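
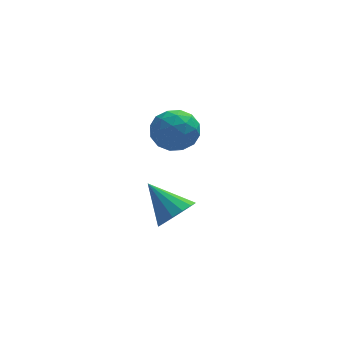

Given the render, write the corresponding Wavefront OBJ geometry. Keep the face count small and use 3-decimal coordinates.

v 0.027 -1.804 2.203
v 0.44 -2.072 2.808
v -0.767 -0.876 3.157
v 0.648 -1.754 2.672
v 0.69 -1.45 2.411
v 0.555 -1.24 2.094
v 0.278 -1.182 1.806
v -0.066 -1.29 1.624
v -0.385 -1.536 1.598
v -0.594 -1.854 1.734
v -0.636 -2.159 1.996
v -0.5 -2.368 2.313
v -0.223 -2.427 2.601
v 0.121 -2.318 2.782
v 0.652 3.138 3.539
v 1.282 2.755 2.981
v 0.078 1.785 3.819
v 0.708 1.402 3.261
v 0.969 1.774 4.067
v 1.324 2.611 3.894
v 0.036 1.929 2.906
v 0.391 2.766 2.733
v 0.902 2.008 2.59
v 1.478 1.912 3.307
v -0.118 2.628 3.493
v 0.458 2.532 4.21
v 1.018 3.066 3.235
v 0.342 1.474 3.565
v 0.496 1.693 4.038
v 0.866 1.468 3.71
v 1.042 2.981 3.772
v 1.413 2.755 3.444
v 1.229 2.178 4.082
v -0.053 1.785 3.356
v 0.318 1.559 3.028
v 0.494 3.072 3.09
v 0.864 2.847 2.762
v 0.131 2.362 2.718
v 1.164 2.401 2.677
v 0.827 1.606 2.842
v 0.432 1.916 2.634
v 0.64 2.408 2.532
v 1.503 2.345 3.099
v 1.166 1.549 3.263
v 1.319 1.768 3.737
v 1.528 2.26 3.635
v 1.28 1.906 2.869
v 0.194 2.991 3.537
v -0.143 2.195 3.701
v -0.168 2.28 3.165
v 0.041 2.772 3.063
v 0.533 2.934 3.958
v 0.196 2.139 4.123
v 0.72 2.132 4.268
v 0.928 2.624 4.166
v 0.08 2.634 3.931
f 2 1 4
f 2 4 3
f 4 1 5
f 4 5 3
f 5 1 6
f 5 6 3
f 6 1 7
f 6 7 3
f 7 1 8
f 7 8 3
f 8 1 9
f 8 9 3
f 9 1 10
f 9 10 3
f 10 1 11
f 10 11 3
f 11 1 12
f 11 12 3
f 12 1 13
f 12 13 3
f 13 1 14
f 13 14 3
f 14 1 2
f 14 2 3
f 15 52 31
f 52 26 55
f 31 55 20
f 52 55 31
f 15 31 27
f 31 20 32
f 27 32 16
f 31 32 27
f 15 27 36
f 27 16 37
f 36 37 22
f 27 37 36
f 15 36 48
f 36 22 51
f 48 51 25
f 36 51 48
f 15 48 52
f 48 25 56
f 52 56 26
f 48 56 52
f 16 32 43
f 32 20 46
f 43 46 24
f 32 46 43
f 20 55 33
f 55 26 54
f 33 54 19
f 55 54 33
f 26 56 53
f 56 25 49
f 53 49 17
f 56 49 53
f 25 51 50
f 51 22 38
f 50 38 21
f 51 38 50
f 22 37 42
f 37 16 39
f 42 39 23
f 37 39 42
f 18 44 30
f 44 24 45
f 30 45 19
f 44 45 30
f 18 30 28
f 30 19 29
f 28 29 17
f 30 29 28
f 18 28 35
f 28 17 34
f 35 34 21
f 28 34 35
f 18 35 40
f 35 21 41
f 40 41 23
f 35 41 40
f 18 40 44
f 40 23 47
f 44 47 24
f 40 47 44
f 19 45 33
f 45 24 46
f 33 46 20
f 45 46 33
f 17 29 53
f 29 19 54
f 53 54 26
f 29 54 53
f 21 34 50
f 34 17 49
f 50 49 25
f 34 49 50
f 23 41 42
f 41 21 38
f 42 38 22
f 41 38 42
f 24 47 43
f 47 23 39
f 43 39 16
f 47 39 43



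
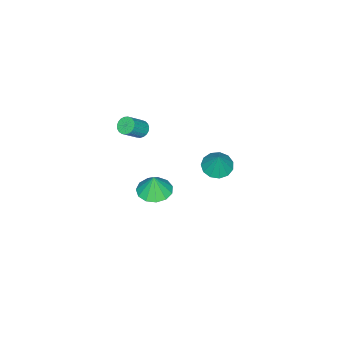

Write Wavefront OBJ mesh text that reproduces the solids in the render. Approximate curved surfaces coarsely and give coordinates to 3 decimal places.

v -2.127 2.265 1.154
v -1.683 1.564 1.187
v -1.673 2.615 2.486
v -1.401 1.89 1.006
v -1.349 2.335 0.871
v -1.544 2.758 0.826
v -1.924 3.024 0.886
v -2.368 3.05 1.03
v -2.736 2.826 1.214
v -2.91 2.424 1.379
v -2.835 1.972 1.472
v -2.536 1.613 1.464
v -2.106 1.461 1.358
v -2.933 -2.094 -4.212
v -2.165 -1.476 -4.302
v -2.807 -2.066 -2.948
v -2.621 -1.156 -4.263
v -3.175 -1.134 -4.209
v -3.653 -1.417 -4.155
v -3.902 -1.915 -4.119
v -3.843 -2.47 -4.113
v -3.496 -2.905 -4.138
v -2.969 -3.083 -4.186
v -2.431 -2.947 -4.243
v -2.052 -2.54 -4.289
v -1.953 -1.991 -4.311
v -1.041 -1.653 2.963
v -0.672 -1.422 2.662
v 0.231 -1.675 3.576
v -0.139 -1.907 3.877
v -0.746 -1.253 2.782
v 0.157 -1.506 3.696
v -0.871 -1.152 2.933
v 0.032 -1.406 3.848
v -1.025 -1.139 3.089
v -0.123 -1.392 4.004
v -1.183 -1.214 3.224
v -0.28 -1.468 4.139
v -1.316 -1.366 3.313
v -0.413 -1.619 4.228
v -1.401 -1.567 3.342
v -0.498 -1.82 4.257
v -1.425 -1.783 3.305
v -0.522 -2.036 4.22
v -1.382 -1.976 3.209
v -0.479 -2.23 4.124
v -1.28 -2.114 3.07
v -0.377 -2.368 3.985
v -1.137 -2.172 2.913
v -0.234 -2.426 3.828
v -0.977 -2.141 2.764
v -0.074 -2.394 3.679
v -0.829 -2.025 2.65
v 0.074 -2.278 3.565
v -0.717 -1.845 2.59
v 0.186 -2.098 3.504
v -0.662 -1.631 2.594
v 0.241 -1.885 3.508
f 2 1 4
f 2 4 3
f 4 1 5
f 4 5 3
f 5 1 6
f 5 6 3
f 6 1 7
f 6 7 3
f 7 1 8
f 7 8 3
f 8 1 9
f 8 9 3
f 9 1 10
f 9 10 3
f 10 1 11
f 10 11 3
f 11 1 12
f 11 12 3
f 12 1 13
f 12 13 3
f 13 1 2
f 13 2 3
f 15 14 17
f 15 17 16
f 17 14 18
f 17 18 16
f 18 14 19
f 18 19 16
f 19 14 20
f 19 20 16
f 20 14 21
f 20 21 16
f 21 14 22
f 21 22 16
f 22 14 23
f 22 23 16
f 23 14 24
f 23 24 16
f 24 14 25
f 24 25 16
f 25 14 26
f 25 26 16
f 26 14 15
f 26 15 16
f 28 27 31
f 28 31 29
f 29 31 32
f 29 32 30
f 31 27 33
f 31 33 32
f 32 33 34
f 32 34 30
f 33 27 35
f 33 35 34
f 34 35 36
f 34 36 30
f 35 27 37
f 35 37 36
f 36 37 38
f 36 38 30
f 37 27 39
f 37 39 38
f 38 39 40
f 38 40 30
f 39 27 41
f 39 41 40
f 40 41 42
f 40 42 30
f 41 27 43
f 41 43 42
f 42 43 44
f 42 44 30
f 43 27 45
f 43 45 44
f 44 45 46
f 44 46 30
f 45 27 47
f 45 47 46
f 46 47 48
f 46 48 30
f 47 27 49
f 47 49 48
f 48 49 50
f 48 50 30
f 49 27 51
f 49 51 50
f 50 51 52
f 50 52 30
f 51 27 53
f 51 53 52
f 52 53 54
f 52 54 30
f 53 27 55
f 53 55 54
f 54 55 56
f 54 56 30
f 55 27 57
f 55 57 56
f 56 57 58
f 56 58 30
f 57 27 28
f 57 28 58
f 58 28 29
f 58 29 30



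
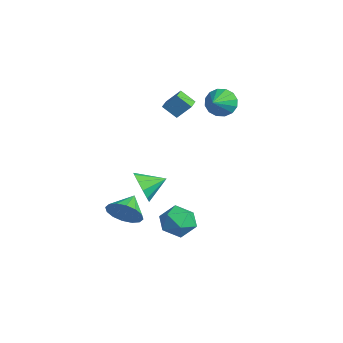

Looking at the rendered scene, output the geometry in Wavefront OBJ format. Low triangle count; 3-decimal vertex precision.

v -1.516 1.753 2.578
v -2.024 1.091 3.326
v -2.281 2.297 2.539
v -2.789 1.635 3.287
v -1.071 2.445 3.493
v -1.579 1.783 4.241
v -1.836 2.989 3.454
v -2.344 2.327 4.202
v -0.857 4.105 3.624
v -0.339 4.114 2.793
v -0.023 3.235 4.136
v -0.134 4.479 3.079
v -0.123 4.744 3.512
v -0.309 4.838 3.974
v -0.641 4.735 4.343
v -1.032 4.464 4.519
v -1.376 4.096 4.456
v -1.581 3.731 4.169
v -1.592 3.466 3.737
v -1.406 3.373 3.274
v -1.073 3.475 2.905
v -0.683 3.747 2.729
v 1.147 -2.349 -2.701
v 1.737 -2.434 -1.777
v 0.213 -1.411 -2.019
v 1.969 -1.997 -2.06
v 1.98 -1.655 -2.515
v 1.768 -1.499 -3.02
v 1.39 -1.57 -3.439
v 0.947 -1.85 -3.661
v 0.557 -2.264 -3.626
v 0.326 -2.701 -3.343
v 0.315 -3.043 -2.888
v 0.526 -3.199 -2.383
v 0.905 -3.128 -1.964
v 1.348 -2.848 -1.742
v 1.48 1.518 -3.319
v 2.513 1.293 -3.789
v 1.027 -0.293 -3.451
v 2.06 -0.518 -3.921
v 1.985 -0.21 -2.808
v 2.265 0.909 -2.727
v 1.275 0.091 -4.513
v 1.555 1.21 -4.432
v 2.386 0.412 -4.527
v 2.825 0.225 -3.473
v 0.715 0.775 -3.767
v 1.154 0.588 -2.713
v 3.186 -2.141 0.312
v 3.733 -2.533 1.105
v 3.414 -0.819 0.808
v 4.139 -2.421 0.619
v 4.181 -2.202 0.017
v 3.843 -1.96 -0.473
v 3.254 -1.786 -0.663
v 2.639 -1.749 -0.481
v 2.233 -1.861 0.004
v 2.19 -2.08 0.607
v 2.529 -2.322 1.097
v 3.118 -2.495 1.287
f 2 4 1
f 5 2 1
f 1 4 3
f 3 5 1
f 2 8 4
f 6 2 5
f 6 8 2
f 4 8 3
f 7 5 3
f 3 8 7
f 7 6 5
f 8 6 7
f 10 9 12
f 10 12 11
f 12 9 13
f 12 13 11
f 13 9 14
f 13 14 11
f 14 9 15
f 14 15 11
f 15 9 16
f 15 16 11
f 16 9 17
f 16 17 11
f 17 9 18
f 17 18 11
f 18 9 19
f 18 19 11
f 19 9 20
f 19 20 11
f 20 9 21
f 20 21 11
f 21 9 22
f 21 22 11
f 22 9 10
f 22 10 11
f 24 23 26
f 24 26 25
f 26 23 27
f 26 27 25
f 27 23 28
f 27 28 25
f 28 23 29
f 28 29 25
f 29 23 30
f 29 30 25
f 30 23 31
f 30 31 25
f 31 23 32
f 31 32 25
f 32 23 33
f 32 33 25
f 33 23 34
f 33 34 25
f 34 23 35
f 34 35 25
f 35 23 36
f 35 36 25
f 36 23 24
f 36 24 25
f 37 48 42
f 37 42 38
f 37 38 44
f 37 44 47
f 37 47 48
f 38 42 46
f 42 48 41
f 48 47 39
f 47 44 43
f 44 38 45
f 40 46 41
f 40 41 39
f 40 39 43
f 40 43 45
f 40 45 46
f 41 46 42
f 39 41 48
f 43 39 47
f 45 43 44
f 46 45 38
f 50 49 52
f 50 52 51
f 52 49 53
f 52 53 51
f 53 49 54
f 53 54 51
f 54 49 55
f 54 55 51
f 55 49 56
f 55 56 51
f 56 49 57
f 56 57 51
f 57 49 58
f 57 58 51
f 58 49 59
f 58 59 51
f 59 49 60
f 59 60 51
f 60 49 50
f 60 50 51



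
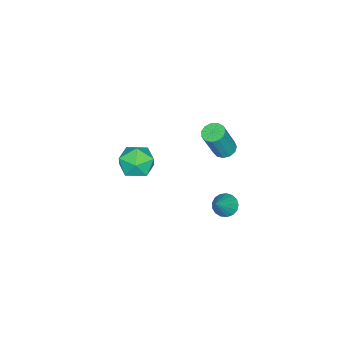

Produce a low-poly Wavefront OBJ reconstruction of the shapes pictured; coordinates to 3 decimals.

v 2.373 3.473 -0.782
v 2.783 3.779 -1.183
v 3.507 3.507 0.402
v 2.629 4.011 -1.043
v 2.417 4.119 -0.842
v 2.195 4.079 -0.628
v 2.013 3.9 -0.45
v 1.914 3.624 -0.347
v 1.92 3.313 -0.344
v 2.03 3.039 -0.441
v 2.218 2.864 -0.617
v 2.442 2.829 -0.83
v 2.65 2.941 -1.032
v 2.794 3.175 -1.177
v 2.842 3.478 -1.232
v -0.09 2.236 0.878
v 0.271 1.807 0.664
v 0.971 1.515 2.428
v 0.61 1.944 2.642
v 0.444 2.097 0.643
v 1.144 1.805 2.407
v 0.448 2.43 0.697
v 1.148 2.139 2.461
v 0.281 2.702 0.808
v 0.981 2.411 2.572
v -0.004 2.826 0.942
v 0.696 2.535 2.706
v -0.316 2.763 1.055
v 0.384 2.471 2.819
v -0.556 2.532 1.112
v 0.143 2.24 2.876
v -0.649 2.207 1.095
v 0.051 1.915 2.859
v -0.563 1.891 1.009
v 0.137 1.6 2.773
v -0.328 1.685 0.881
v 0.372 1.393 2.645
v -0.017 1.654 0.753
v 0.683 1.362 2.517
v -0.559 -2.254 -3.946
v -0.244 -2.695 -3.008
v -1.816 -3.465 -4.092
v -1.501 -3.906 -3.154
v -1.973 -2.931 -3.163
v -1.196 -2.182 -3.073
v -0.864 -3.978 -4.027
v -0.087 -3.229 -3.937
v -0.433 -3.76 -3.058
v -1.118 -3.113 -2.524
v -0.942 -3.047 -4.576
v -1.627 -2.4 -4.042
f 2 1 4
f 2 4 3
f 4 1 5
f 4 5 3
f 5 1 6
f 5 6 3
f 6 1 7
f 6 7 3
f 7 1 8
f 7 8 3
f 8 1 9
f 8 9 3
f 9 1 10
f 9 10 3
f 10 1 11
f 10 11 3
f 11 1 12
f 11 12 3
f 12 1 13
f 12 13 3
f 13 1 14
f 13 14 3
f 14 1 15
f 14 15 3
f 15 1 2
f 15 2 3
f 17 16 20
f 17 20 18
f 18 20 21
f 18 21 19
f 20 16 22
f 20 22 21
f 21 22 23
f 21 23 19
f 22 16 24
f 22 24 23
f 23 24 25
f 23 25 19
f 24 16 26
f 24 26 25
f 25 26 27
f 25 27 19
f 26 16 28
f 26 28 27
f 27 28 29
f 27 29 19
f 28 16 30
f 28 30 29
f 29 30 31
f 29 31 19
f 30 16 32
f 30 32 31
f 31 32 33
f 31 33 19
f 32 16 34
f 32 34 33
f 33 34 35
f 33 35 19
f 34 16 36
f 34 36 35
f 35 36 37
f 35 37 19
f 36 16 38
f 36 38 37
f 37 38 39
f 37 39 19
f 38 16 17
f 38 17 39
f 39 17 18
f 39 18 19
f 40 51 45
f 40 45 41
f 40 41 47
f 40 47 50
f 40 50 51
f 41 45 49
f 45 51 44
f 51 50 42
f 50 47 46
f 47 41 48
f 43 49 44
f 43 44 42
f 43 42 46
f 43 46 48
f 43 48 49
f 44 49 45
f 42 44 51
f 46 42 50
f 48 46 47
f 49 48 41



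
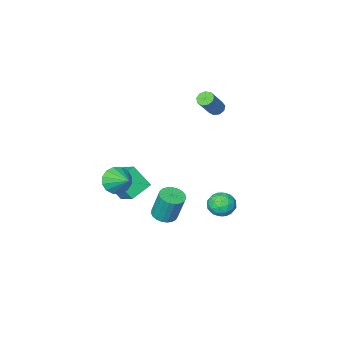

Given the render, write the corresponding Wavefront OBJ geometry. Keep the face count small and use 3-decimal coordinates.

v -0.294 -4.255 -3.652
v 0.379 -5.135 -2.272
v -0.259 -2.822 -2.756
v 0.414 -3.702 -1.376
v 1.186 -3.958 -4.184
v 1.859 -4.838 -2.804
v 1.221 -2.525 -3.288
v 1.894 -3.405 -1.908
v -4.494 -2.149 3.029
v -4.036 -2.293 2.721
v -2.929 -1.856 4.163
v -3.386 -1.711 4.471
v -4.118 -1.915 2.67
v -3.01 -1.478 4.112
v -4.375 -1.647 2.786
v -3.268 -1.21 4.228
v -4.688 -1.613 3.016
v -3.581 -1.176 4.458
v -4.91 -1.83 3.252
v -3.803 -1.393 4.694
v -4.937 -2.196 3.384
v -3.83 -1.759 4.826
v -4.757 -2.54 3.35
v -3.649 -2.102 4.792
v -4.453 -2.701 3.165
v -3.346 -2.263 4.607
v -4.169 -2.603 2.917
v -3.061 -2.166 4.359
v -1.734 4.093 -1.014
v -0.981 4.307 -1.487
v -0.899 3.453 0.027
v -0.146 3.667 -0.446
v -0.638 4.327 -0.047
v -1.155 4.722 -0.69
v -0.725 3.038 -0.77
v -1.242 3.433 -1.413
v -0.357 3.655 -1.336
v -0.304 4.452 -0.889
v -1.576 3.308 -0.571
v -1.523 4.105 -0.124
v -1.431 4.256 -1.342
v -0.449 3.504 -0.118
v -0.739 3.891 0.116
v -0.296 4.017 -0.162
v -1.533 4.5 -0.874
v -1.09 4.626 -1.152
v -0.889 4.638 -0.305
v -0.79 3.134 -0.308
v -0.347 3.26 -0.586
v -1.584 3.743 -1.298
v -1.141 3.869 -1.576
v -0.991 3.122 -1.155
v -0.622 3.999 -1.531
v -0.131 3.623 -0.919
v -0.471 3.253 -1.109
v -0.775 3.485 -1.487
v -0.59 4.467 -1.268
v -0.099 4.091 -0.656
v -0.389 4.478 -0.422
v -0.692 4.711 -0.8
v -0.224 4.084 -1.18
v -1.781 3.669 -0.804
v -1.29 3.293 -0.192
v -1.188 3.049 -0.66
v -1.491 3.282 -1.038
v -1.749 4.137 -0.541
v -1.258 3.761 0.071
v -1.105 4.275 0.027
v -1.409 4.507 -0.351
v -1.656 3.676 -0.28
v 3.134 -1.024 -0.052
v 3.66 -0.622 -0.775
v 3.146 0.404 0.752
v 3.176 -0.544 -0.906
v 2.681 -0.595 -0.808
v 2.307 -0.761 -0.507
v 2.155 -0.997 -0.085
v 2.265 -1.241 0.346
v 2.608 -1.427 0.67
v 3.092 -1.505 0.801
v 3.587 -1.454 0.703
v 3.961 -1.288 0.403
v 4.113 -1.052 -0.019
v 4.003 -0.808 -0.45
v 2.618 3.399 -0.488
v 3.158 3.95 -0.599
v 2.963 4.512 1.237
v 2.422 3.961 1.348
v 2.885 4.107 -0.676
v 2.69 4.669 1.16
v 2.566 4.141 -0.721
v 2.37 4.704 1.115
v 2.255 4.048 -0.725
v 2.06 4.61 1.111
v 2.008 3.842 -0.689
v 1.812 4.404 1.147
v 1.865 3.559 -0.617
v 1.67 4.121 1.219
v 1.853 3.249 -0.523
v 1.658 3.811 1.312
v 1.973 2.964 -0.424
v 1.778 3.527 1.412
v 2.205 2.755 -0.335
v 2.009 3.317 1.501
v 2.508 2.657 -0.273
v 2.312 3.22 1.563
v 2.83 2.688 -0.248
v 2.634 3.25 1.588
v 3.115 2.841 -0.264
v 2.919 3.403 1.572
v 3.314 3.091 -0.319
v 3.119 3.653 1.517
v 3.393 3.394 -0.404
v 3.198 3.956 1.432
v 3.338 3.698 -0.503
v 3.142 4.26 1.333
f 2 4 1
f 5 2 1
f 1 4 3
f 3 5 1
f 2 8 4
f 6 2 5
f 6 8 2
f 4 8 3
f 7 5 3
f 3 8 7
f 7 6 5
f 8 6 7
f 10 9 13
f 10 13 11
f 11 13 14
f 11 14 12
f 13 9 15
f 13 15 14
f 14 15 16
f 14 16 12
f 15 9 17
f 15 17 16
f 16 17 18
f 16 18 12
f 17 9 19
f 17 19 18
f 18 19 20
f 18 20 12
f 19 9 21
f 19 21 20
f 20 21 22
f 20 22 12
f 21 9 23
f 21 23 22
f 22 23 24
f 22 24 12
f 23 9 25
f 23 25 24
f 24 25 26
f 24 26 12
f 25 9 27
f 25 27 26
f 26 27 28
f 26 28 12
f 27 9 10
f 27 10 28
f 28 10 11
f 28 11 12
f 29 66 45
f 66 40 69
f 45 69 34
f 66 69 45
f 29 45 41
f 45 34 46
f 41 46 30
f 45 46 41
f 29 41 50
f 41 30 51
f 50 51 36
f 41 51 50
f 29 50 62
f 50 36 65
f 62 65 39
f 50 65 62
f 29 62 66
f 62 39 70
f 66 70 40
f 62 70 66
f 30 46 57
f 46 34 60
f 57 60 38
f 46 60 57
f 34 69 47
f 69 40 68
f 47 68 33
f 69 68 47
f 40 70 67
f 70 39 63
f 67 63 31
f 70 63 67
f 39 65 64
f 65 36 52
f 64 52 35
f 65 52 64
f 36 51 56
f 51 30 53
f 56 53 37
f 51 53 56
f 32 58 44
f 58 38 59
f 44 59 33
f 58 59 44
f 32 44 42
f 44 33 43
f 42 43 31
f 44 43 42
f 32 42 49
f 42 31 48
f 49 48 35
f 42 48 49
f 32 49 54
f 49 35 55
f 54 55 37
f 49 55 54
f 32 54 58
f 54 37 61
f 58 61 38
f 54 61 58
f 33 59 47
f 59 38 60
f 47 60 34
f 59 60 47
f 31 43 67
f 43 33 68
f 67 68 40
f 43 68 67
f 35 48 64
f 48 31 63
f 64 63 39
f 48 63 64
f 37 55 56
f 55 35 52
f 56 52 36
f 55 52 56
f 38 61 57
f 61 37 53
f 57 53 30
f 61 53 57
f 72 71 74
f 72 74 73
f 74 71 75
f 74 75 73
f 75 71 76
f 75 76 73
f 76 71 77
f 76 77 73
f 77 71 78
f 77 78 73
f 78 71 79
f 78 79 73
f 79 71 80
f 79 80 73
f 80 71 81
f 80 81 73
f 81 71 82
f 81 82 73
f 82 71 83
f 82 83 73
f 83 71 84
f 83 84 73
f 84 71 72
f 84 72 73
f 86 85 89
f 86 89 87
f 87 89 90
f 87 90 88
f 89 85 91
f 89 91 90
f 90 91 92
f 90 92 88
f 91 85 93
f 91 93 92
f 92 93 94
f 92 94 88
f 93 85 95
f 93 95 94
f 94 95 96
f 94 96 88
f 95 85 97
f 95 97 96
f 96 97 98
f 96 98 88
f 97 85 99
f 97 99 98
f 98 99 100
f 98 100 88
f 99 85 101
f 99 101 100
f 100 101 102
f 100 102 88
f 101 85 103
f 101 103 102
f 102 103 104
f 102 104 88
f 103 85 105
f 103 105 104
f 104 105 106
f 104 106 88
f 105 85 107
f 105 107 106
f 106 107 108
f 106 108 88
f 107 85 109
f 107 109 108
f 108 109 110
f 108 110 88
f 109 85 111
f 109 111 110
f 110 111 112
f 110 112 88
f 111 85 113
f 111 113 112
f 112 113 114
f 112 114 88
f 113 85 115
f 113 115 114
f 114 115 116
f 114 116 88
f 115 85 86
f 115 86 116
f 116 86 87
f 116 87 88



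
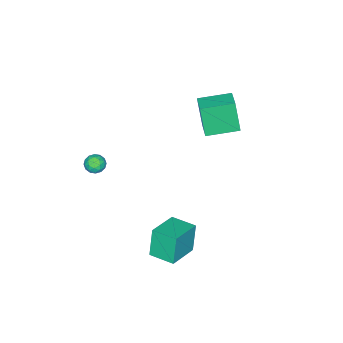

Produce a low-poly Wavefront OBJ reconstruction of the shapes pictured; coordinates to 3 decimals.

v 2.175 -0.095 -4.458
v 1.711 -0.236 -2.704
v 2.086 1.419 -4.36
v 1.623 1.278 -2.605
v 4.057 -0.018 -3.955
v 3.594 -0.159 -2.2
v 3.969 1.496 -3.856
v 3.505 1.355 -2.102
v 3.147 -3.504 1.39
v 3.459 -3.653 0.85
v 3.541 -4.347 1.85
v 3.853 -4.496 1.31
v 4.03 -3.982 1.651
v 3.787 -3.462 1.366
v 3.213 -4.538 1.334
v 2.97 -4.018 1.049
v 3.5 -4.293 0.815
v 4.004 -3.949 1.011
v 2.996 -4.051 1.689
v 3.5 -3.707 1.885
v 3.268 -3.505 1.08
v 3.732 -4.495 1.62
v 3.836 -4.193 1.821
v 4.019 -4.281 1.503
v 3.461 -3.392 1.383
v 3.644 -3.48 1.066
v 3.98 -3.673 1.537
v 3.356 -4.52 1.634
v 3.539 -4.608 1.317
v 2.981 -3.719 1.197
v 3.164 -3.807 0.879
v 3.02 -4.327 1.163
v 3.475 -3.968 0.741
v 3.707 -4.463 1.012
v 3.331 -4.488 1.026
v 3.188 -4.182 0.859
v 3.772 -3.766 0.857
v 4.004 -4.262 1.127
v 4.108 -3.96 1.328
v 3.965 -3.654 1.16
v 3.796 -4.142 0.836
v 2.996 -3.738 1.573
v 3.228 -4.234 1.843
v 3.035 -4.346 1.54
v 2.892 -4.04 1.372
v 3.293 -3.537 1.688
v 3.525 -4.032 1.959
v 3.812 -3.818 1.841
v 3.669 -3.512 1.674
v 3.204 -3.858 1.864
v -3.51 -1.95 0.315
v -3.706 -2.473 2.329
v -4.863 -0.55 0.547
v -5.059 -1.073 2.561
v -2.541 -1.067 0.639
v -2.737 -1.59 2.653
v -3.894 0.333 0.871
v -4.09 -0.19 2.885
f 2 4 1
f 5 2 1
f 1 4 3
f 3 5 1
f 2 8 4
f 6 2 5
f 6 8 2
f 4 8 3
f 7 5 3
f 3 8 7
f 7 6 5
f 8 6 7
f 9 46 25
f 46 20 49
f 25 49 14
f 46 49 25
f 9 25 21
f 25 14 26
f 21 26 10
f 25 26 21
f 9 21 30
f 21 10 31
f 30 31 16
f 21 31 30
f 9 30 42
f 30 16 45
f 42 45 19
f 30 45 42
f 9 42 46
f 42 19 50
f 46 50 20
f 42 50 46
f 10 26 37
f 26 14 40
f 37 40 18
f 26 40 37
f 14 49 27
f 49 20 48
f 27 48 13
f 49 48 27
f 20 50 47
f 50 19 43
f 47 43 11
f 50 43 47
f 19 45 44
f 45 16 32
f 44 32 15
f 45 32 44
f 16 31 36
f 31 10 33
f 36 33 17
f 31 33 36
f 12 38 24
f 38 18 39
f 24 39 13
f 38 39 24
f 12 24 22
f 24 13 23
f 22 23 11
f 24 23 22
f 12 22 29
f 22 11 28
f 29 28 15
f 22 28 29
f 12 29 34
f 29 15 35
f 34 35 17
f 29 35 34
f 12 34 38
f 34 17 41
f 38 41 18
f 34 41 38
f 13 39 27
f 39 18 40
f 27 40 14
f 39 40 27
f 11 23 47
f 23 13 48
f 47 48 20
f 23 48 47
f 15 28 44
f 28 11 43
f 44 43 19
f 28 43 44
f 17 35 36
f 35 15 32
f 36 32 16
f 35 32 36
f 18 41 37
f 41 17 33
f 37 33 10
f 41 33 37
f 52 54 51
f 55 52 51
f 51 54 53
f 53 55 51
f 52 58 54
f 56 52 55
f 56 58 52
f 54 58 53
f 57 55 53
f 53 58 57
f 57 56 55
f 58 56 57



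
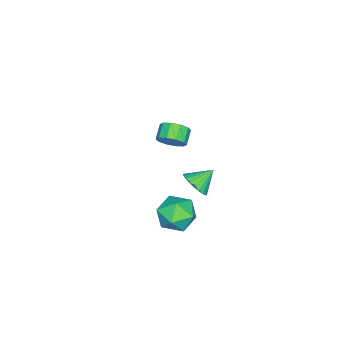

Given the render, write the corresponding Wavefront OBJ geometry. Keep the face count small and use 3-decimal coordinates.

v 3.512 3.824 0.216
v 4.385 3.025 0.117
v 2.255 2.535 -0.457
v 3.128 1.736 -0.556
v 2.759 2.081 0.519
v 3.536 2.878 0.935
v 3.104 2.682 -1.275
v 3.881 3.479 -0.859
v 4.133 2.319 -0.805
v 3.92 1.948 0.304
v 2.72 3.612 -0.644
v 2.507 3.241 0.465
v -3.138 -0.83 -1.166
v -2.702 -1.367 -0.639
v -3.565 -1.548 -0.108
v -4.002 -1.01 -0.634
v -2.676 -0.873 -0.43
v -3.54 -1.054 0.102
v -2.827 -0.362 -0.501
v -3.691 -0.543 0.03
v -3.097 -0.029 -0.827
v -3.961 -0.21 -0.295
v -3.383 -0.003 -1.281
v -4.246 -0.184 -0.75
v -3.575 -0.292 -1.692
v -4.438 -0.473 -1.161
v -3.6 -0.786 -1.902
v -4.464 -0.967 -1.37
v -3.449 -1.297 -1.83
v -4.313 -1.478 -1.299
v -3.179 -1.63 -1.505
v -4.043 -1.811 -0.973
v -2.894 -1.656 -1.05
v -3.757 -1.837 -0.519
v 1.994 3.161 1.288
v 2.524 3.864 1.288
v 1.146 3.799 2.072
v 2.324 3.931 1.018
v 2.073 3.881 0.788
v 1.811 3.721 0.634
v 1.577 3.476 0.58
v 1.406 3.183 0.634
v 1.324 2.887 0.787
v 1.345 2.632 1.016
v 1.464 2.458 1.287
v 1.664 2.391 1.557
v 1.915 2.441 1.787
v 2.177 2.601 1.941
v 2.411 2.845 1.995
v 2.582 3.138 1.942
v 2.664 3.435 1.788
v 2.643 3.69 1.559
f 1 12 6
f 1 6 2
f 1 2 8
f 1 8 11
f 1 11 12
f 2 6 10
f 6 12 5
f 12 11 3
f 11 8 7
f 8 2 9
f 4 10 5
f 4 5 3
f 4 3 7
f 4 7 9
f 4 9 10
f 5 10 6
f 3 5 12
f 7 3 11
f 9 7 8
f 10 9 2
f 14 13 17
f 14 17 15
f 15 17 18
f 15 18 16
f 17 13 19
f 17 19 18
f 18 19 20
f 18 20 16
f 19 13 21
f 19 21 20
f 20 21 22
f 20 22 16
f 21 13 23
f 21 23 22
f 22 23 24
f 22 24 16
f 23 13 25
f 23 25 24
f 24 25 26
f 24 26 16
f 25 13 27
f 25 27 26
f 26 27 28
f 26 28 16
f 27 13 29
f 27 29 28
f 28 29 30
f 28 30 16
f 29 13 31
f 29 31 30
f 30 31 32
f 30 32 16
f 31 13 33
f 31 33 32
f 32 33 34
f 32 34 16
f 33 13 14
f 33 14 34
f 34 14 15
f 34 15 16
f 36 35 38
f 36 38 37
f 38 35 39
f 38 39 37
f 39 35 40
f 39 40 37
f 40 35 41
f 40 41 37
f 41 35 42
f 41 42 37
f 42 35 43
f 42 43 37
f 43 35 44
f 43 44 37
f 44 35 45
f 44 45 37
f 45 35 46
f 45 46 37
f 46 35 47
f 46 47 37
f 47 35 48
f 47 48 37
f 48 35 49
f 48 49 37
f 49 35 50
f 49 50 37
f 50 35 51
f 50 51 37
f 51 35 52
f 51 52 37
f 52 35 36
f 52 36 37



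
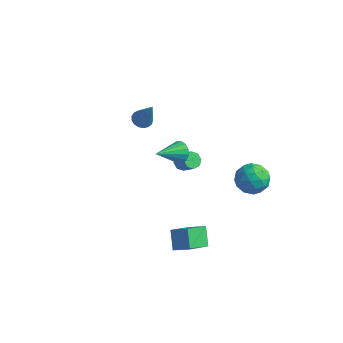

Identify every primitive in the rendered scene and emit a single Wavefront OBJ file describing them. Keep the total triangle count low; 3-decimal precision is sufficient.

v 0.783 -0.402 3.007
v 1.251 -0.291 3.502
v 0.277 -1.858 3.813
v 0.956 -0.125 3.616
v 0.614 -0.034 3.566
v 0.318 -0.041 3.366
v 0.146 -0.145 3.071
v 0.145 -0.317 2.758
v 0.316 -0.513 2.512
v 0.611 -0.678 2.399
v 0.953 -0.77 2.449
v 1.249 -0.762 2.648
v 1.421 -0.659 2.944
v 1.421 -0.486 3.256
v 2.303 3.143 -0.908
v 3.05 3.866 -0.96
v 3.47 1.954 -0.66
v 4.217 2.677 -0.712
v 3.564 2.661 0.099
v 2.843 3.395 -0.055
v 3.677 2.425 -1.565
v 2.956 3.159 -1.719
v 3.899 3.422 -1.366
v 3.83 3.568 -0.338
v 2.69 2.252 -1.282
v 2.621 2.398 -0.254
v 2.574 3.609 -0.956
v 3.946 2.211 -0.664
v 3.562 2.202 -0.188
v 4.002 2.627 -0.218
v 2.452 3.332 -0.424
v 2.891 3.757 -0.454
v 3.194 3.049 0.168
v 3.629 2.063 -1.166
v 4.068 2.488 -1.196
v 2.518 3.193 -1.402
v 2.958 3.618 -1.432
v 3.326 2.771 -1.788
v 3.512 3.773 -1.225
v 4.198 3.074 -1.079
v 3.881 2.926 -1.581
v 3.457 3.357 -1.671
v 3.471 3.859 -0.621
v 4.157 3.16 -0.475
v 3.774 3.15 0.001
v 3.35 3.582 -0.089
v 3.971 3.598 -0.859
v 2.363 2.66 -1.145
v 3.049 1.961 -0.999
v 3.17 2.238 -1.531
v 2.746 2.67 -1.621
v 2.322 2.746 -0.541
v 3.008 2.047 -0.395
v 3.063 2.463 0.051
v 2.639 2.894 -0.039
v 2.549 2.222 -0.761
v -2.065 3.945 -3.448
v -1.659 4.053 -3.832
v -0.848 3.903 -3.016
v -1.255 3.795 -2.632
v -1.796 4.414 -3.629
v -0.986 4.264 -2.813
v -2.092 4.5 -3.319
v -1.281 4.349 -2.504
v -2.372 4.261 -3.085
v -1.561 4.11 -2.27
v -2.472 3.837 -3.064
v -1.661 3.687 -2.248
v -2.334 3.476 -3.267
v -1.524 3.326 -2.451
v -2.039 3.391 -3.576
v -1.228 3.24 -2.761
v -1.759 3.63 -3.81
v -0.948 3.479 -2.995
v 2.204 -1.331 -3.992
v 2.044 -2.831 -2.939
v 1.591 -0.668 -3.142
v 1.431 -2.168 -2.088
v 3.129 -1.092 -3.512
v 2.969 -2.592 -2.458
v 2.516 -0.429 -2.661
v 2.356 -1.929 -1.608
v -4.279 3.202 -0.056
v -3.739 3.038 -0.336
v -3.381 2.958 1.816
v -3.717 3.338 -0.307
v -3.825 3.606 -0.221
v -4.036 3.782 -0.097
v -4.303 3.824 0.037
v -4.564 3.725 0.149
v -4.76 3.505 0.215
v -4.846 3.216 0.218
v -4.802 2.924 0.159
v -4.638 2.695 0.05
v -4.391 2.582 -0.082
v -4.119 2.612 -0.209
v -3.884 2.776 -0.301
f 2 1 4
f 2 4 3
f 4 1 5
f 4 5 3
f 5 1 6
f 5 6 3
f 6 1 7
f 6 7 3
f 7 1 8
f 7 8 3
f 8 1 9
f 8 9 3
f 9 1 10
f 9 10 3
f 10 1 11
f 10 11 3
f 11 1 12
f 11 12 3
f 12 1 13
f 12 13 3
f 13 1 14
f 13 14 3
f 14 1 2
f 14 2 3
f 15 52 31
f 52 26 55
f 31 55 20
f 52 55 31
f 15 31 27
f 31 20 32
f 27 32 16
f 31 32 27
f 15 27 36
f 27 16 37
f 36 37 22
f 27 37 36
f 15 36 48
f 36 22 51
f 48 51 25
f 36 51 48
f 15 48 52
f 48 25 56
f 52 56 26
f 48 56 52
f 16 32 43
f 32 20 46
f 43 46 24
f 32 46 43
f 20 55 33
f 55 26 54
f 33 54 19
f 55 54 33
f 26 56 53
f 56 25 49
f 53 49 17
f 56 49 53
f 25 51 50
f 51 22 38
f 50 38 21
f 51 38 50
f 22 37 42
f 37 16 39
f 42 39 23
f 37 39 42
f 18 44 30
f 44 24 45
f 30 45 19
f 44 45 30
f 18 30 28
f 30 19 29
f 28 29 17
f 30 29 28
f 18 28 35
f 28 17 34
f 35 34 21
f 28 34 35
f 18 35 40
f 35 21 41
f 40 41 23
f 35 41 40
f 18 40 44
f 40 23 47
f 44 47 24
f 40 47 44
f 19 45 33
f 45 24 46
f 33 46 20
f 45 46 33
f 17 29 53
f 29 19 54
f 53 54 26
f 29 54 53
f 21 34 50
f 34 17 49
f 50 49 25
f 34 49 50
f 23 41 42
f 41 21 38
f 42 38 22
f 41 38 42
f 24 47 43
f 47 23 39
f 43 39 16
f 47 39 43
f 58 57 61
f 58 61 59
f 59 61 62
f 59 62 60
f 61 57 63
f 61 63 62
f 62 63 64
f 62 64 60
f 63 57 65
f 63 65 64
f 64 65 66
f 64 66 60
f 65 57 67
f 65 67 66
f 66 67 68
f 66 68 60
f 67 57 69
f 67 69 68
f 68 69 70
f 68 70 60
f 69 57 71
f 69 71 70
f 70 71 72
f 70 72 60
f 71 57 73
f 71 73 72
f 72 73 74
f 72 74 60
f 73 57 58
f 73 58 74
f 74 58 59
f 74 59 60
f 76 78 75
f 79 76 75
f 75 78 77
f 77 79 75
f 76 82 78
f 80 76 79
f 80 82 76
f 78 82 77
f 81 79 77
f 77 82 81
f 81 80 79
f 82 80 81
f 84 83 86
f 84 86 85
f 86 83 87
f 86 87 85
f 87 83 88
f 87 88 85
f 88 83 89
f 88 89 85
f 89 83 90
f 89 90 85
f 90 83 91
f 90 91 85
f 91 83 92
f 91 92 85
f 92 83 93
f 92 93 85
f 93 83 94
f 93 94 85
f 94 83 95
f 94 95 85
f 95 83 96
f 95 96 85
f 96 83 97
f 96 97 85
f 97 83 84
f 97 84 85



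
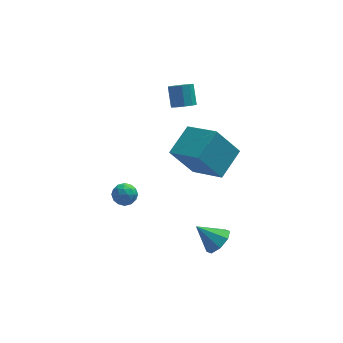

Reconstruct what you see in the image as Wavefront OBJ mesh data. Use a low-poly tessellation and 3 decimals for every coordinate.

v -1.383 -0.049 -0.193
v -1.008 -0.034 -0.776
v -1.892 -0.986 -0.544
v -1.517 -0.971 -1.127
v -1.209 -1.108 -0.521
v -0.895 -0.529 -0.304
v -2.005 -0.491 -1.016
v -1.691 0.088 -0.799
v -1.392 -0.307 -1.285
v -0.9 -0.689 -0.979
v -2 -0.331 -0.341
v -1.508 -0.713 -0.035
v -1.151 0.041 -0.454
v -1.749 -1.061 -0.866
v -1.568 -1.142 -0.51
v -1.348 -1.133 -0.853
v -1.085 -0.25 -0.176
v -0.864 -0.241 -0.519
v -0.982 -0.873 -0.368
v -2.036 -0.779 -0.801
v -1.815 -0.77 -1.144
v -1.552 0.113 -0.467
v -1.332 0.122 -0.81
v -1.918 -0.147 -0.952
v -1.156 -0.111 -1.096
v -1.455 -0.662 -1.302
v -1.742 -0.38 -1.237
v -1.558 -0.039 -1.11
v -0.867 -0.335 -0.916
v -1.166 -0.886 -1.122
v -0.985 -0.967 -0.765
v -0.801 -0.626 -0.638
v -1.093 -0.496 -1.215
v -1.734 -0.134 -0.198
v -2.033 -0.685 -0.404
v -2.099 -0.394 -0.682
v -1.915 -0.053 -0.555
v -1.445 -0.358 -0.018
v -1.744 -0.909 -0.224
v -1.342 -0.981 -0.21
v -1.158 -0.64 -0.083
v -1.807 -0.524 -0.105
v 2.033 3.213 2.556
v 2.41 2.802 2.928
v 2.364 3.616 3.875
v 1.987 4.027 3.504
v 2.663 3.056 2.722
v 2.617 3.87 3.669
v 2.676 3.37 2.452
v 2.63 4.185 3.399
v 2.443 3.624 2.223
v 2.397 4.439 3.17
v 2.054 3.721 2.12
v 2.008 4.535 3.067
v 1.656 3.624 2.185
v 1.61 4.438 3.132
v 1.403 3.37 2.391
v 1.357 4.184 3.338
v 1.39 3.055 2.661
v 1.344 3.87 3.608
v 1.623 2.801 2.89
v 1.577 3.616 3.837
v 2.012 2.705 2.993
v 1.966 3.519 3.94
v 2.853 -3.015 -2.599
v 3.458 -2.82 -2.034
v 1.807 -2.605 -1.621
v 3.3 -2.316 -2.414
v 2.881 -2.222 -2.902
v 2.445 -2.592 -3.213
v 2.249 -3.21 -3.164
v 2.406 -3.714 -2.784
v 2.826 -3.809 -2.296
v 3.261 -3.438 -1.985
v 1.027 1.322 0.645
v 2.256 -0.218 1.531
v 2.145 2.64 1.385
v 3.374 1.1 2.271
v 2.226 1.28 -1.091
v 3.455 -0.26 -0.205
v 3.344 2.598 -0.351
v 4.573 1.058 0.535
f 1 38 17
f 38 12 41
f 17 41 6
f 38 41 17
f 1 17 13
f 17 6 18
f 13 18 2
f 17 18 13
f 1 13 22
f 13 2 23
f 22 23 8
f 13 23 22
f 1 22 34
f 22 8 37
f 34 37 11
f 22 37 34
f 1 34 38
f 34 11 42
f 38 42 12
f 34 42 38
f 2 18 29
f 18 6 32
f 29 32 10
f 18 32 29
f 6 41 19
f 41 12 40
f 19 40 5
f 41 40 19
f 12 42 39
f 42 11 35
f 39 35 3
f 42 35 39
f 11 37 36
f 37 8 24
f 36 24 7
f 37 24 36
f 8 23 28
f 23 2 25
f 28 25 9
f 23 25 28
f 4 30 16
f 30 10 31
f 16 31 5
f 30 31 16
f 4 16 14
f 16 5 15
f 14 15 3
f 16 15 14
f 4 14 21
f 14 3 20
f 21 20 7
f 14 20 21
f 4 21 26
f 21 7 27
f 26 27 9
f 21 27 26
f 4 26 30
f 26 9 33
f 30 33 10
f 26 33 30
f 5 31 19
f 31 10 32
f 19 32 6
f 31 32 19
f 3 15 39
f 15 5 40
f 39 40 12
f 15 40 39
f 7 20 36
f 20 3 35
f 36 35 11
f 20 35 36
f 9 27 28
f 27 7 24
f 28 24 8
f 27 24 28
f 10 33 29
f 33 9 25
f 29 25 2
f 33 25 29
f 44 43 47
f 44 47 45
f 45 47 48
f 45 48 46
f 47 43 49
f 47 49 48
f 48 49 50
f 48 50 46
f 49 43 51
f 49 51 50
f 50 51 52
f 50 52 46
f 51 43 53
f 51 53 52
f 52 53 54
f 52 54 46
f 53 43 55
f 53 55 54
f 54 55 56
f 54 56 46
f 55 43 57
f 55 57 56
f 56 57 58
f 56 58 46
f 57 43 59
f 57 59 58
f 58 59 60
f 58 60 46
f 59 43 61
f 59 61 60
f 60 61 62
f 60 62 46
f 61 43 63
f 61 63 62
f 62 63 64
f 62 64 46
f 63 43 44
f 63 44 64
f 64 44 45
f 64 45 46
f 66 65 68
f 66 68 67
f 68 65 69
f 68 69 67
f 69 65 70
f 69 70 67
f 70 65 71
f 70 71 67
f 71 65 72
f 71 72 67
f 72 65 73
f 72 73 67
f 73 65 74
f 73 74 67
f 74 65 66
f 74 66 67
f 76 78 75
f 79 76 75
f 75 78 77
f 77 79 75
f 76 82 78
f 80 76 79
f 80 82 76
f 78 82 77
f 81 79 77
f 77 82 81
f 81 80 79
f 82 80 81



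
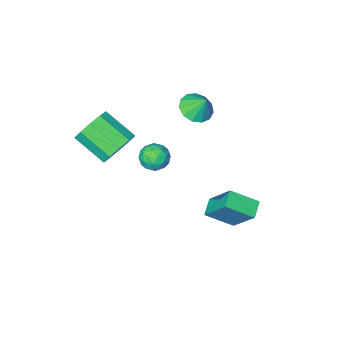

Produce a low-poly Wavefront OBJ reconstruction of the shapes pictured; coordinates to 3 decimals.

v -0.398 -0.047 -1.349
v -0.66 1.176 0.173
v -1.463 0.647 -2.089
v -1.724 1.869 -0.566
v 0.204 0.511 -1.694
v -0.057 1.733 -0.171
v -0.86 1.204 -2.433
v -1.122 2.427 -0.911
v -2.156 -4.026 1.136
v -1.361 -4.198 1.385
v -2.324 -3.434 2.084
v -1.339 -3.79 1.134
v -1.576 -3.457 0.885
v -1.997 -3.305 0.715
v -2.468 -3.381 0.678
v -2.84 -3.662 0.787
v -2.995 -4.058 1.007
v -2.884 -4.444 1.267
v -2.541 -4.697 1.486
v -2.076 -4.737 1.594
v -1.636 -4.551 1.556
v 0.52 -2.188 0.384
v 1.024 -2.102 -0.174
v 0.516 -3.398 0.194
v 1.02 -3.312 -0.364
v 1.225 -3.189 0.354
v 1.228 -2.441 0.471
v 0.312 -3.059 -0.451
v 0.315 -2.311 -0.334
v 0.896 -2.641 -0.69
v 1.46 -2.721 -0.193
v 0.08 -2.779 0.213
v 0.644 -2.859 0.71
v 0.773 -2.039 0.121
v 0.767 -3.461 -0.101
v 0.888 -3.389 0.321
v 1.185 -3.338 -0.007
v 0.892 -2.238 0.501
v 1.189 -2.187 0.173
v 1.307 -2.826 0.484
v 0.351 -3.313 -0.153
v 0.648 -3.262 -0.481
v 0.355 -2.162 0.027
v 0.652 -2.111 -0.301
v 0.233 -2.674 -0.464
v 0.993 -2.305 -0.51
v 0.991 -3.016 -0.621
v 0.575 -2.868 -0.673
v 0.576 -2.428 -0.604
v 1.325 -2.352 -0.217
v 1.323 -3.063 -0.329
v 1.443 -2.991 0.093
v 1.445 -2.551 0.162
v 1.25 -2.669 -0.521
v 0.217 -2.437 0.349
v 0.215 -3.148 0.237
v 0.095 -2.949 -0.142
v 0.097 -2.509 -0.073
v 0.549 -2.484 0.641
v 0.547 -3.195 0.53
v 0.964 -3.072 0.624
v 0.965 -2.632 0.693
v 0.29 -2.831 0.541
v 2.692 -2.434 1.775
v 3.411 -2.536 1.102
v 4.047 -3.927 1.992
v 3.328 -3.826 2.665
v 3.615 -2.162 1.542
v 4.251 -3.553 2.432
v 3.466 -1.892 2.07
v 4.102 -3.283 2.96
v 3.021 -1.829 2.486
v 3.657 -3.221 3.376
v 2.451 -1.998 2.63
v 3.087 -3.389 3.52
v 1.973 -2.333 2.448
v 2.609 -3.724 3.338
v 1.769 -2.707 2.008
v 2.405 -4.098 2.898
v 1.918 -2.977 1.48
v 2.554 -4.368 2.37
v 2.363 -3.039 1.064
v 2.999 -4.431 1.954
v 2.933 -2.871 0.92
v 3.569 -4.262 1.81
f 2 4 1
f 5 2 1
f 1 4 3
f 3 5 1
f 2 8 4
f 6 2 5
f 6 8 2
f 4 8 3
f 7 5 3
f 3 8 7
f 7 6 5
f 8 6 7
f 10 9 12
f 10 12 11
f 12 9 13
f 12 13 11
f 13 9 14
f 13 14 11
f 14 9 15
f 14 15 11
f 15 9 16
f 15 16 11
f 16 9 17
f 16 17 11
f 17 9 18
f 17 18 11
f 18 9 19
f 18 19 11
f 19 9 20
f 19 20 11
f 20 9 21
f 20 21 11
f 21 9 10
f 21 10 11
f 22 59 38
f 59 33 62
f 38 62 27
f 59 62 38
f 22 38 34
f 38 27 39
f 34 39 23
f 38 39 34
f 22 34 43
f 34 23 44
f 43 44 29
f 34 44 43
f 22 43 55
f 43 29 58
f 55 58 32
f 43 58 55
f 22 55 59
f 55 32 63
f 59 63 33
f 55 63 59
f 23 39 50
f 39 27 53
f 50 53 31
f 39 53 50
f 27 62 40
f 62 33 61
f 40 61 26
f 62 61 40
f 33 63 60
f 63 32 56
f 60 56 24
f 63 56 60
f 32 58 57
f 58 29 45
f 57 45 28
f 58 45 57
f 29 44 49
f 44 23 46
f 49 46 30
f 44 46 49
f 25 51 37
f 51 31 52
f 37 52 26
f 51 52 37
f 25 37 35
f 37 26 36
f 35 36 24
f 37 36 35
f 25 35 42
f 35 24 41
f 42 41 28
f 35 41 42
f 25 42 47
f 42 28 48
f 47 48 30
f 42 48 47
f 25 47 51
f 47 30 54
f 51 54 31
f 47 54 51
f 26 52 40
f 52 31 53
f 40 53 27
f 52 53 40
f 24 36 60
f 36 26 61
f 60 61 33
f 36 61 60
f 28 41 57
f 41 24 56
f 57 56 32
f 41 56 57
f 30 48 49
f 48 28 45
f 49 45 29
f 48 45 49
f 31 54 50
f 54 30 46
f 50 46 23
f 54 46 50
f 65 64 68
f 65 68 66
f 66 68 69
f 66 69 67
f 68 64 70
f 68 70 69
f 69 70 71
f 69 71 67
f 70 64 72
f 70 72 71
f 71 72 73
f 71 73 67
f 72 64 74
f 72 74 73
f 73 74 75
f 73 75 67
f 74 64 76
f 74 76 75
f 75 76 77
f 75 77 67
f 76 64 78
f 76 78 77
f 77 78 79
f 77 79 67
f 78 64 80
f 78 80 79
f 79 80 81
f 79 81 67
f 80 64 82
f 80 82 81
f 81 82 83
f 81 83 67
f 82 64 84
f 82 84 83
f 83 84 85
f 83 85 67
f 84 64 65
f 84 65 85
f 85 65 66
f 85 66 67



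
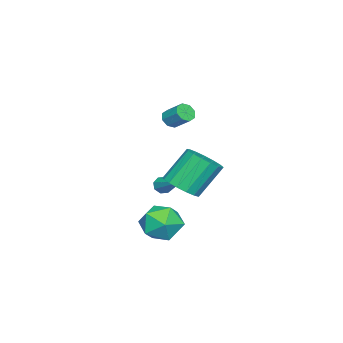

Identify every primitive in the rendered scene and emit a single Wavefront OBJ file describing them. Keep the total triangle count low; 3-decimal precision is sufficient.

v -0.792 0.156 -2.538
v -0.465 0.176 -2.943
v 0.332 1.624 -1.562
v -0.768 0.432 -2.979
v -1.085 0.526 -2.757
v -1.23 0.404 -2.407
v -1.118 0.137 -2.134
v -0.815 -0.119 -2.098
v -0.499 -0.213 -2.319
v -0.354 -0.091 -2.67
v 1.89 2.343 -1.066
v 2.784 2.551 -0.67
v 1.884 3.344 0.943
v 0.99 3.137 0.546
v 2.677 2.943 -0.922
v 1.777 3.736 0.691
v 2.39 3.198 -1.208
v 1.49 3.991 0.405
v 1.988 3.257 -1.461
v 1.088 4.05 0.152
v 1.564 3.107 -1.624
v 0.664 3.9 -0.011
v 1.214 2.782 -1.659
v 0.314 3.575 -0.046
v 1.019 2.356 -1.558
v 0.12 3.149 0.055
v 1.024 1.928 -1.345
v 0.124 2.721 0.268
v 1.227 1.595 -1.068
v 0.327 2.388 0.545
v 1.582 1.433 -0.79
v 0.682 2.226 0.822
v 2.008 1.48 -0.576
v 1.108 2.273 1.037
v 2.406 1.725 -0.474
v 1.506 2.518 1.139
v 2.686 2.111 -0.508
v 1.786 2.904 1.105
v 0.874 1.365 2.706
v 1.088 1.016 3.074
v 1.36 1.886 3.741
v 1.146 2.235 3.374
v 1.371 1.145 2.79
v 1.643 2.015 3.458
v 1.363 1.403 2.458
v 1.635 2.273 3.125
v 1.069 1.638 2.271
v 1.341 2.509 2.938
v 0.66 1.714 2.339
v 0.932 2.584 3.006
v 0.377 1.585 2.622
v 0.649 2.455 3.29
v 0.385 1.327 2.955
v 0.657 2.197 3.622
v 0.679 1.091 3.142
v 0.951 1.962 3.809
v 3.127 3.097 -2.742
v 3.81 2.635 -3.554
v 2.75 1.385 -2.086
v 3.433 0.923 -2.898
v 3.895 1.542 -2.037
v 4.128 2.6 -2.442
v 2.432 1.42 -3.198
v 2.665 2.478 -3.603
v 3.38 1.599 -3.835
v 4.284 1.675 -3.118
v 2.276 2.345 -2.522
v 3.18 2.421 -1.805
f 2 1 4
f 2 4 3
f 4 1 5
f 4 5 3
f 5 1 6
f 5 6 3
f 6 1 7
f 6 7 3
f 7 1 8
f 7 8 3
f 8 1 9
f 8 9 3
f 9 1 10
f 9 10 3
f 10 1 2
f 10 2 3
f 12 11 15
f 12 15 13
f 13 15 16
f 13 16 14
f 15 11 17
f 15 17 16
f 16 17 18
f 16 18 14
f 17 11 19
f 17 19 18
f 18 19 20
f 18 20 14
f 19 11 21
f 19 21 20
f 20 21 22
f 20 22 14
f 21 11 23
f 21 23 22
f 22 23 24
f 22 24 14
f 23 11 25
f 23 25 24
f 24 25 26
f 24 26 14
f 25 11 27
f 25 27 26
f 26 27 28
f 26 28 14
f 27 11 29
f 27 29 28
f 28 29 30
f 28 30 14
f 29 11 31
f 29 31 30
f 30 31 32
f 30 32 14
f 31 11 33
f 31 33 32
f 32 33 34
f 32 34 14
f 33 11 35
f 33 35 34
f 34 35 36
f 34 36 14
f 35 11 37
f 35 37 36
f 36 37 38
f 36 38 14
f 37 11 12
f 37 12 38
f 38 12 13
f 38 13 14
f 40 39 43
f 40 43 41
f 41 43 44
f 41 44 42
f 43 39 45
f 43 45 44
f 44 45 46
f 44 46 42
f 45 39 47
f 45 47 46
f 46 47 48
f 46 48 42
f 47 39 49
f 47 49 48
f 48 49 50
f 48 50 42
f 49 39 51
f 49 51 50
f 50 51 52
f 50 52 42
f 51 39 53
f 51 53 52
f 52 53 54
f 52 54 42
f 53 39 55
f 53 55 54
f 54 55 56
f 54 56 42
f 55 39 40
f 55 40 56
f 56 40 41
f 56 41 42
f 57 68 62
f 57 62 58
f 57 58 64
f 57 64 67
f 57 67 68
f 58 62 66
f 62 68 61
f 68 67 59
f 67 64 63
f 64 58 65
f 60 66 61
f 60 61 59
f 60 59 63
f 60 63 65
f 60 65 66
f 61 66 62
f 59 61 68
f 63 59 67
f 65 63 64
f 66 65 58



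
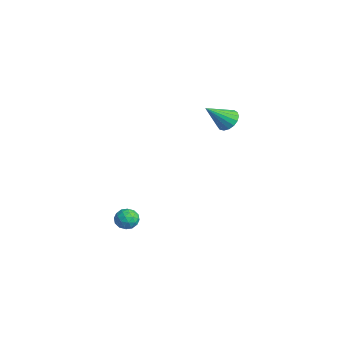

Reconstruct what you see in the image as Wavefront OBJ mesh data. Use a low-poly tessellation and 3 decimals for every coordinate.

v -0.971 -1.081 -3.825
v -0.431 -0.931 -3.416
v -0.629 -2.149 -3.884
v -0.089 -1.999 -3.475
v -0.732 -1.994 -3.216
v -0.944 -1.334 -3.179
v -0.116 -1.746 -4.121
v -0.328 -1.086 -4.084
v 0.097 -1.342 -3.599
v -0.283 -1.495 -3.039
v -0.777 -1.585 -4.261
v -1.157 -1.738 -3.701
v -0.731 -0.912 -3.615
v -0.329 -2.168 -3.685
v -0.707 -2.165 -3.532
v -0.39 -2.076 -3.292
v -1.033 -1.149 -3.476
v -0.715 -1.061 -3.236
v -0.892 -1.686 -3.118
v -0.345 -2.019 -4.064
v -0.027 -1.931 -3.824
v -0.67 -1.004 -4.008
v -0.353 -0.915 -3.768
v -0.168 -1.394 -4.182
v -0.103 -1.065 -3.483
v 0.098 -1.693 -3.517
v 0.082 -1.545 -3.897
v -0.042 -1.157 -3.875
v -0.327 -1.155 -3.154
v -0.126 -1.783 -3.188
v -0.504 -1.78 -3.036
v -0.628 -1.392 -3.014
v -0.016 -1.397 -3.261
v -0.934 -1.297 -4.112
v -0.733 -1.925 -4.146
v -0.432 -1.688 -4.286
v -0.556 -1.3 -4.264
v -1.158 -1.387 -3.783
v -0.957 -2.015 -3.817
v -1.018 -1.923 -3.425
v -1.142 -1.535 -3.403
v -1.044 -1.683 -4.039
v 0.53 3.573 3.029
v 1.25 3.576 3.007
v 0.57 2.307 4.191
v 1.174 3.802 3.256
v 0.95 3.976 3.453
v 0.631 4.057 3.552
v 0.288 4.028 3.532
v 0.001 3.894 3.396
v -0.165 3.687 3.176
v -0.172 3.454 2.923
v -0.018 3.248 2.693
v 0.262 3.117 2.541
v 0.603 3.09 2.5
v 0.927 3.174 2.58
v 1.161 3.35 2.763
f 1 38 17
f 38 12 41
f 17 41 6
f 38 41 17
f 1 17 13
f 17 6 18
f 13 18 2
f 17 18 13
f 1 13 22
f 13 2 23
f 22 23 8
f 13 23 22
f 1 22 34
f 22 8 37
f 34 37 11
f 22 37 34
f 1 34 38
f 34 11 42
f 38 42 12
f 34 42 38
f 2 18 29
f 18 6 32
f 29 32 10
f 18 32 29
f 6 41 19
f 41 12 40
f 19 40 5
f 41 40 19
f 12 42 39
f 42 11 35
f 39 35 3
f 42 35 39
f 11 37 36
f 37 8 24
f 36 24 7
f 37 24 36
f 8 23 28
f 23 2 25
f 28 25 9
f 23 25 28
f 4 30 16
f 30 10 31
f 16 31 5
f 30 31 16
f 4 16 14
f 16 5 15
f 14 15 3
f 16 15 14
f 4 14 21
f 14 3 20
f 21 20 7
f 14 20 21
f 4 21 26
f 21 7 27
f 26 27 9
f 21 27 26
f 4 26 30
f 26 9 33
f 30 33 10
f 26 33 30
f 5 31 19
f 31 10 32
f 19 32 6
f 31 32 19
f 3 15 39
f 15 5 40
f 39 40 12
f 15 40 39
f 7 20 36
f 20 3 35
f 36 35 11
f 20 35 36
f 9 27 28
f 27 7 24
f 28 24 8
f 27 24 28
f 10 33 29
f 33 9 25
f 29 25 2
f 33 25 29
f 44 43 46
f 44 46 45
f 46 43 47
f 46 47 45
f 47 43 48
f 47 48 45
f 48 43 49
f 48 49 45
f 49 43 50
f 49 50 45
f 50 43 51
f 50 51 45
f 51 43 52
f 51 52 45
f 52 43 53
f 52 53 45
f 53 43 54
f 53 54 45
f 54 43 55
f 54 55 45
f 55 43 56
f 55 56 45
f 56 43 57
f 56 57 45
f 57 43 44
f 57 44 45



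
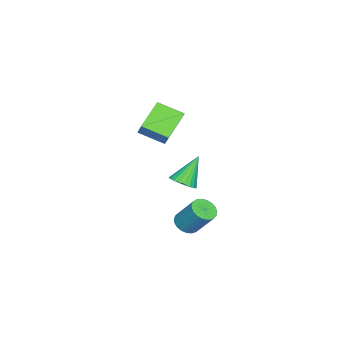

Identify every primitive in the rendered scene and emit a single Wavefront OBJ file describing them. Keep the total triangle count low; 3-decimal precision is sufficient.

v 2.679 -0.295 -2.084
v 3.316 -0.059 -2.378
v 3.597 0.99 -0.93
v 2.961 0.755 -0.636
v 3.115 0.146 -2.488
v 3.396 1.195 -1.04
v 2.839 0.275 -2.528
v 3.12 1.325 -1.08
v 2.535 0.306 -2.491
v 2.816 1.355 -1.043
v 2.256 0.233 -2.384
v 2.537 1.282 -0.936
v 2.05 0.068 -2.225
v 2.331 1.118 -0.777
v 1.953 -0.159 -2.041
v 2.234 0.891 -0.594
v 1.982 -0.409 -1.865
v 2.263 0.64 -0.417
v 2.131 -0.64 -1.727
v 2.412 0.409 -0.279
v 2.375 -0.811 -1.65
v 2.656 0.238 -0.203
v 2.672 -0.893 -1.649
v 2.953 0.156 -0.201
v 2.97 -0.871 -1.722
v 3.251 0.178 -0.275
v 3.218 -0.75 -1.858
v 3.499 0.299 -0.411
v 3.372 -0.55 -2.034
v 3.653 0.5 -0.586
v 3.407 -0.305 -2.217
v 3.688 0.744 -0.77
v -2.352 -3.443 0.264
v -2.195 -4.94 0.916
v -4.05 -3.191 1.25
v -3.894 -4.688 1.902
v -1.766 -2.992 1.158
v -1.61 -4.489 1.81
v -3.465 -2.74 2.144
v -3.308 -4.237 2.796
v 3.954 -0.037 1.731
v 4.529 -0.276 2.167
v 3.026 0.457 3.229
v 4.605 0.006 2.12
v 4.582 0.283 2.015
v 4.464 0.51 1.866
v 4.267 0.654 1.697
v 4.023 0.693 1.533
v 3.769 0.621 1.399
v 3.542 0.448 1.316
v 3.379 0.202 1.296
v 3.303 -0.081 1.342
v 3.326 -0.357 1.448
v 3.444 -0.585 1.596
v 3.641 -0.729 1.765
v 3.885 -0.768 1.929
v 4.139 -0.695 2.063
v 4.365 -0.523 2.146
f 2 1 5
f 2 5 3
f 3 5 6
f 3 6 4
f 5 1 7
f 5 7 6
f 6 7 8
f 6 8 4
f 7 1 9
f 7 9 8
f 8 9 10
f 8 10 4
f 9 1 11
f 9 11 10
f 10 11 12
f 10 12 4
f 11 1 13
f 11 13 12
f 12 13 14
f 12 14 4
f 13 1 15
f 13 15 14
f 14 15 16
f 14 16 4
f 15 1 17
f 15 17 16
f 16 17 18
f 16 18 4
f 17 1 19
f 17 19 18
f 18 19 20
f 18 20 4
f 19 1 21
f 19 21 20
f 20 21 22
f 20 22 4
f 21 1 23
f 21 23 22
f 22 23 24
f 22 24 4
f 23 1 25
f 23 25 24
f 24 25 26
f 24 26 4
f 25 1 27
f 25 27 26
f 26 27 28
f 26 28 4
f 27 1 29
f 27 29 28
f 28 29 30
f 28 30 4
f 29 1 31
f 29 31 30
f 30 31 32
f 30 32 4
f 31 1 2
f 31 2 32
f 32 2 3
f 32 3 4
f 34 36 33
f 37 34 33
f 33 36 35
f 35 37 33
f 34 40 36
f 38 34 37
f 38 40 34
f 36 40 35
f 39 37 35
f 35 40 39
f 39 38 37
f 40 38 39
f 42 41 44
f 42 44 43
f 44 41 45
f 44 45 43
f 45 41 46
f 45 46 43
f 46 41 47
f 46 47 43
f 47 41 48
f 47 48 43
f 48 41 49
f 48 49 43
f 49 41 50
f 49 50 43
f 50 41 51
f 50 51 43
f 51 41 52
f 51 52 43
f 52 41 53
f 52 53 43
f 53 41 54
f 53 54 43
f 54 41 55
f 54 55 43
f 55 41 56
f 55 56 43
f 56 41 57
f 56 57 43
f 57 41 58
f 57 58 43
f 58 41 42
f 58 42 43



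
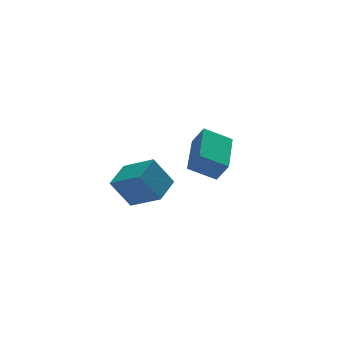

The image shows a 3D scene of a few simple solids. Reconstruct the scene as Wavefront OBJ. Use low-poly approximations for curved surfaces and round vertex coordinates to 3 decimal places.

v -3.387 -1.025 1.955
v -4.07 -0.804 3.075
v -2.502 -0.284 2.349
v -3.185 -0.063 3.469
v -2.755 -2.097 2.551
v -3.438 -1.876 3.671
v -1.87 -1.356 2.945
v -2.553 -1.135 4.065
v -0.425 0.455 2.644
v -0.164 0.023 3.401
v 0.647 2.137 3.235
v 0.907 1.705 3.992
v 0.553 0.035 2.068
v 0.813 -0.397 2.825
v 1.624 1.717 2.659
v 1.885 1.285 3.416
f 2 4 1
f 5 2 1
f 1 4 3
f 3 5 1
f 2 8 4
f 6 2 5
f 6 8 2
f 4 8 3
f 7 5 3
f 3 8 7
f 7 6 5
f 8 6 7
f 10 12 9
f 13 10 9
f 9 12 11
f 11 13 9
f 10 16 12
f 14 10 13
f 14 16 10
f 12 16 11
f 15 13 11
f 11 16 15
f 15 14 13
f 16 14 15



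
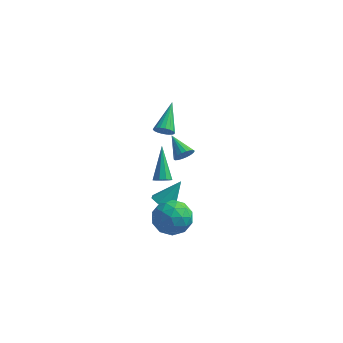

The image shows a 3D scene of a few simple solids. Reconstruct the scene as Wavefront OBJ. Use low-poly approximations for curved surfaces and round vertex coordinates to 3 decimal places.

v 4.147 -4.346 3.512
v 4.564 -4.145 3.862
v 3.213 -3.554 4.168
v 4.568 -3.977 3.665
v 4.488 -3.883 3.438
v 4.342 -3.881 3.226
v 4.156 -3.971 3.07
v 3.969 -4.135 3.002
v 3.817 -4.341 3.035
v 3.731 -4.548 3.162
v 3.727 -4.715 3.359
v 3.806 -4.81 3.586
v 3.953 -4.812 3.798
v 4.138 -4.722 3.954
v 4.325 -4.558 4.022
v 4.477 -4.352 3.989
v 2.261 -2.281 -0.725
v 2.715 -2.037 -0.794
v 1.739 -0.879 0.805
v 2.468 -1.896 -1.007
v 2.124 -1.935 -1.089
v 1.844 -2.136 -1
v 1.759 -2.405 -0.783
v 1.909 -2.615 -0.539
v 2.224 -2.67 -0.382
v 2.556 -2.542 -0.385
v 2.75 -2.292 -0.548
v 1.453 0.246 1.064
v 2.011 0.161 1.268
v 1.327 1.954 2.116
v 2.05 0.302 1.045
v 1.971 0.432 0.825
v 1.79 0.524 0.653
v 1.542 0.562 0.562
v 1.276 0.537 0.57
v 1.045 0.455 0.676
v 0.896 0.331 0.859
v 0.856 0.19 1.083
v 0.935 0.061 1.302
v 1.116 -0.032 1.475
v 1.364 -0.07 1.566
v 1.63 -0.045 1.558
v 1.861 0.037 1.451
v 1.798 -0.851 -3.998
v 2.372 -0.583 -4.47
v 2.502 -0.009 -2.662
v 1.895 -0.212 -4.452
v 1.361 -0.215 -4.169
v 1.083 -0.591 -3.785
v 1.223 -1.119 -3.527
v 1.701 -1.49 -3.544
v 2.234 -1.487 -3.828
v 2.512 -1.111 -4.212
v 2.671 -1.699 -4.296
v 3.41 -1.524 -3.41
v 2.31 -3.436 -3.65
v 3.049 -3.261 -2.764
v 2.04 -2.675 -2.807
v 2.264 -1.601 -3.207
v 3.456 -3.359 -3.853
v 3.68 -2.285 -4.253
v 3.896 -2.549 -3.136
v 3.02 -2.127 -2.49
v 2.7 -2.833 -4.57
v 1.824 -2.411 -3.924
v 3.073 -1.459 -3.909
v 2.647 -3.501 -3.151
v 2.055 -3.157 -3.176
v 2.489 -3.054 -2.655
v 2.399 -1.505 -3.79
v 2.833 -1.401 -3.269
v 2.028 -2.078 -2.915
v 2.887 -3.559 -3.791
v 3.321 -3.455 -3.27
v 3.231 -1.906 -4.405
v 3.665 -1.803 -3.884
v 3.692 -2.882 -4.145
v 3.792 -1.959 -3.228
v 3.58 -2.98 -2.849
v 3.819 -3.037 -3.489
v 3.951 -2.406 -3.723
v 3.278 -1.71 -2.848
v 3.065 -2.732 -2.469
v 2.472 -2.387 -2.494
v 2.604 -1.756 -2.729
v 3.563 -2.313 -2.687
v 2.655 -2.228 -4.591
v 2.442 -3.25 -4.212
v 3.116 -3.204 -4.331
v 3.248 -2.573 -4.566
v 2.14 -1.98 -4.211
v 1.928 -3.001 -3.832
v 1.769 -2.554 -3.337
v 1.901 -1.923 -3.571
v 2.157 -2.647 -4.373
f 2 1 4
f 2 4 3
f 4 1 5
f 4 5 3
f 5 1 6
f 5 6 3
f 6 1 7
f 6 7 3
f 7 1 8
f 7 8 3
f 8 1 9
f 8 9 3
f 9 1 10
f 9 10 3
f 10 1 11
f 10 11 3
f 11 1 12
f 11 12 3
f 12 1 13
f 12 13 3
f 13 1 14
f 13 14 3
f 14 1 15
f 14 15 3
f 15 1 16
f 15 16 3
f 16 1 2
f 16 2 3
f 18 17 20
f 18 20 19
f 20 17 21
f 20 21 19
f 21 17 22
f 21 22 19
f 22 17 23
f 22 23 19
f 23 17 24
f 23 24 19
f 24 17 25
f 24 25 19
f 25 17 26
f 25 26 19
f 26 17 27
f 26 27 19
f 27 17 18
f 27 18 19
f 29 28 31
f 29 31 30
f 31 28 32
f 31 32 30
f 32 28 33
f 32 33 30
f 33 28 34
f 33 34 30
f 34 28 35
f 34 35 30
f 35 28 36
f 35 36 30
f 36 28 37
f 36 37 30
f 37 28 38
f 37 38 30
f 38 28 39
f 38 39 30
f 39 28 40
f 39 40 30
f 40 28 41
f 40 41 30
f 41 28 42
f 41 42 30
f 42 28 43
f 42 43 30
f 43 28 29
f 43 29 30
f 45 44 47
f 45 47 46
f 47 44 48
f 47 48 46
f 48 44 49
f 48 49 46
f 49 44 50
f 49 50 46
f 50 44 51
f 50 51 46
f 51 44 52
f 51 52 46
f 52 44 53
f 52 53 46
f 53 44 45
f 53 45 46
f 54 91 70
f 91 65 94
f 70 94 59
f 91 94 70
f 54 70 66
f 70 59 71
f 66 71 55
f 70 71 66
f 54 66 75
f 66 55 76
f 75 76 61
f 66 76 75
f 54 75 87
f 75 61 90
f 87 90 64
f 75 90 87
f 54 87 91
f 87 64 95
f 91 95 65
f 87 95 91
f 55 71 82
f 71 59 85
f 82 85 63
f 71 85 82
f 59 94 72
f 94 65 93
f 72 93 58
f 94 93 72
f 65 95 92
f 95 64 88
f 92 88 56
f 95 88 92
f 64 90 89
f 90 61 77
f 89 77 60
f 90 77 89
f 61 76 81
f 76 55 78
f 81 78 62
f 76 78 81
f 57 83 69
f 83 63 84
f 69 84 58
f 83 84 69
f 57 69 67
f 69 58 68
f 67 68 56
f 69 68 67
f 57 67 74
f 67 56 73
f 74 73 60
f 67 73 74
f 57 74 79
f 74 60 80
f 79 80 62
f 74 80 79
f 57 79 83
f 79 62 86
f 83 86 63
f 79 86 83
f 58 84 72
f 84 63 85
f 72 85 59
f 84 85 72
f 56 68 92
f 68 58 93
f 92 93 65
f 68 93 92
f 60 73 89
f 73 56 88
f 89 88 64
f 73 88 89
f 62 80 81
f 80 60 77
f 81 77 61
f 80 77 81
f 63 86 82
f 86 62 78
f 82 78 55
f 86 78 82



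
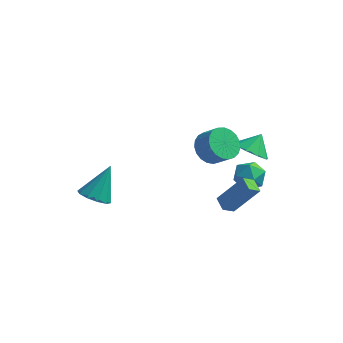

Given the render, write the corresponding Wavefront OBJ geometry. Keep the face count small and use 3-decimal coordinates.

v 2.644 3.805 -3.283
v 3.38 3.195 -3.323
v 1.8 2.845 -4.157
v 2.536 2.235 -4.197
v 2.071 2.37 -3.372
v 2.592 2.963 -2.832
v 2.588 3.077 -4.648
v 3.109 3.67 -4.108
v 3.345 2.745 -4.167
v 3.026 2.308 -3.378
v 2.154 3.732 -4.102
v 1.835 3.295 -3.313
v 1.175 0.671 0.008
v 1.555 0.027 -0.61
v 2.386 -0.254 0.194
v 2.005 0.389 0.812
v 1.759 0.363 -0.703
v 2.589 0.081 0.101
v 1.861 0.752 -0.673
v 2.692 0.47 0.132
v 1.845 1.127 -0.525
v 2.676 0.845 0.28
v 1.713 1.423 -0.285
v 2.544 1.141 0.52
v 1.488 1.589 0.006
v 2.319 1.307 0.81
v 1.209 1.596 0.297
v 2.039 1.314 1.101
v 0.924 1.444 0.538
v 1.754 1.162 1.342
v 0.682 1.157 0.687
v 1.512 0.875 1.491
v 0.525 0.787 0.719
v 1.356 0.505 1.523
v 0.481 0.396 0.628
v 1.312 0.115 1.432
v 0.557 0.053 0.43
v 1.387 -0.228 1.234
v 0.739 -0.183 0.158
v 1.57 -0.465 0.963
v 0.997 -0.271 -0.139
v 1.828 -0.553 0.665
v 1.286 -0.197 -0.411
v 2.116 -0.479 0.393
v -3.767 -2.564 -2.487
v -3.182 -2.089 -2.979
v -3.273 -1.456 -0.833
v -3.675 -1.833 -3.004
v -4.203 -1.856 -2.831
v -4.564 -2.149 -2.526
v -4.621 -2.601 -2.207
v -4.351 -3.038 -1.994
v -3.858 -3.295 -1.97
v -3.33 -3.272 -2.143
v -2.969 -2.978 -2.447
v -2.912 -2.526 -2.767
v 2.765 2.415 -1.249
v 3.367 1.665 -0.879
v 3.135 3.145 -0.371
v 3.723 2.05 -1.35
v 3.63 2.606 -1.773
v 3.133 3.072 -1.951
v 2.463 3.231 -1.8
v 1.935 3.008 -1.391
v 1.794 2.507 -0.916
v 2.108 1.964 -0.596
v 2.729 1.631 -0.581
v 1.526 0.779 -3.987
v 2.747 1.201 -2.37
v 1.966 1.292 -4.453
v 3.186 1.714 -2.835
v 2.034 0.146 -4.205
v 3.254 0.568 -2.587
v 2.473 0.659 -4.67
v 3.694 1.081 -3.053
f 1 12 6
f 1 6 2
f 1 2 8
f 1 8 11
f 1 11 12
f 2 6 10
f 6 12 5
f 12 11 3
f 11 8 7
f 8 2 9
f 4 10 5
f 4 5 3
f 4 3 7
f 4 7 9
f 4 9 10
f 5 10 6
f 3 5 12
f 7 3 11
f 9 7 8
f 10 9 2
f 14 13 17
f 14 17 15
f 15 17 18
f 15 18 16
f 17 13 19
f 17 19 18
f 18 19 20
f 18 20 16
f 19 13 21
f 19 21 20
f 20 21 22
f 20 22 16
f 21 13 23
f 21 23 22
f 22 23 24
f 22 24 16
f 23 13 25
f 23 25 24
f 24 25 26
f 24 26 16
f 25 13 27
f 25 27 26
f 26 27 28
f 26 28 16
f 27 13 29
f 27 29 28
f 28 29 30
f 28 30 16
f 29 13 31
f 29 31 30
f 30 31 32
f 30 32 16
f 31 13 33
f 31 33 32
f 32 33 34
f 32 34 16
f 33 13 35
f 33 35 34
f 34 35 36
f 34 36 16
f 35 13 37
f 35 37 36
f 36 37 38
f 36 38 16
f 37 13 39
f 37 39 38
f 38 39 40
f 38 40 16
f 39 13 41
f 39 41 40
f 40 41 42
f 40 42 16
f 41 13 43
f 41 43 42
f 42 43 44
f 42 44 16
f 43 13 14
f 43 14 44
f 44 14 15
f 44 15 16
f 46 45 48
f 46 48 47
f 48 45 49
f 48 49 47
f 49 45 50
f 49 50 47
f 50 45 51
f 50 51 47
f 51 45 52
f 51 52 47
f 52 45 53
f 52 53 47
f 53 45 54
f 53 54 47
f 54 45 55
f 54 55 47
f 55 45 56
f 55 56 47
f 56 45 46
f 56 46 47
f 58 57 60
f 58 60 59
f 60 57 61
f 60 61 59
f 61 57 62
f 61 62 59
f 62 57 63
f 62 63 59
f 63 57 64
f 63 64 59
f 64 57 65
f 64 65 59
f 65 57 66
f 65 66 59
f 66 57 67
f 66 67 59
f 67 57 58
f 67 58 59
f 69 71 68
f 72 69 68
f 68 71 70
f 70 72 68
f 69 75 71
f 73 69 72
f 73 75 69
f 71 75 70
f 74 72 70
f 70 75 74
f 74 73 72
f 75 73 74



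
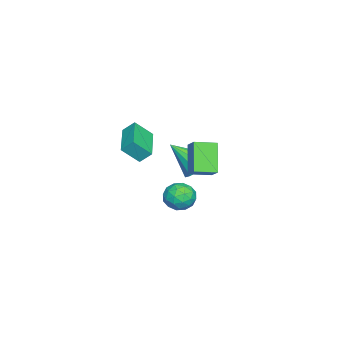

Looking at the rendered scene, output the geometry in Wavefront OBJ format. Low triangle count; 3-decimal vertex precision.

v -2.815 -0.608 -1.548
v -2.094 -1.133 -2.191
v -2.605 -2.152 -0.052
v -1.763 -0.745 -1.838
v -1.766 -0.315 -1.392
v -2.103 0.023 -0.996
v -2.665 0.161 -0.775
v -3.275 0.054 -0.799
v -3.739 -0.262 -1.061
v -3.91 -0.689 -1.477
v -3.733 -1.089 -1.916
v -3.265 -1.337 -2.238
v -2.654 -1.353 -2.34
v -0.767 0.741 -0.975
v -1.982 0.368 0.582
v -0.072 1.285 -0.302
v -1.287 0.912 1.255
v -0.113 -0.392 -0.735
v -1.328 -0.765 0.822
v 0.582 0.152 -0.062
v -0.633 -0.221 1.495
v -2.277 -1.158 -3.259
v -1.684 -0.678 -2.615
v -0.976 -1.762 -4.005
v -0.383 -1.282 -3.361
v -0.943 -2.047 -3.049
v -1.747 -1.674 -2.587
v -0.913 -0.766 -4.033
v -1.717 -0.393 -3.571
v -0.841 -0.435 -3.093
v -0.86 -1.227 -2.485
v -1.8 -1.213 -4.135
v -1.819 -2.005 -3.527
v -2.094 -0.865 -2.871
v -0.566 -1.575 -3.749
v -0.895 -2.025 -3.565
v -0.546 -1.743 -3.186
v -2.131 -1.451 -2.855
v -1.783 -1.168 -2.476
v -1.348 -1.973 -2.732
v -0.877 -1.272 -4.144
v -0.529 -0.989 -3.765
v -2.114 -0.697 -3.434
v -1.765 -0.415 -3.055
v -1.312 -0.467 -3.888
v -1.25 -0.44 -2.774
v -0.486 -0.795 -3.212
v -0.797 -0.492 -3.607
v -1.27 -0.272 -3.336
v -1.261 -0.906 -2.416
v -0.497 -1.26 -2.855
v -0.826 -1.711 -2.671
v -1.299 -1.491 -2.4
v -0.766 -0.763 -2.697
v -2.163 -1.18 -3.765
v -1.399 -1.534 -4.204
v -1.361 -0.949 -4.22
v -1.834 -0.729 -3.949
v -2.174 -1.645 -3.408
v -1.41 -2 -3.846
v -1.39 -2.168 -3.284
v -1.863 -1.948 -3.013
v -1.894 -1.677 -3.923
v 2.94 -2.99 3.784
v 2.851 -2.357 4.403
v 2.546 -2.131 2.849
v 2.457 -1.498 3.468
v 4.963 -2.402 3.472
v 4.874 -1.769 4.091
v 4.569 -1.543 2.537
v 4.48 -0.91 3.156
f 2 1 4
f 2 4 3
f 4 1 5
f 4 5 3
f 5 1 6
f 5 6 3
f 6 1 7
f 6 7 3
f 7 1 8
f 7 8 3
f 8 1 9
f 8 9 3
f 9 1 10
f 9 10 3
f 10 1 11
f 10 11 3
f 11 1 12
f 11 12 3
f 12 1 13
f 12 13 3
f 13 1 2
f 13 2 3
f 15 17 14
f 18 15 14
f 14 17 16
f 16 18 14
f 15 21 17
f 19 15 18
f 19 21 15
f 17 21 16
f 20 18 16
f 16 21 20
f 20 19 18
f 21 19 20
f 22 59 38
f 59 33 62
f 38 62 27
f 59 62 38
f 22 38 34
f 38 27 39
f 34 39 23
f 38 39 34
f 22 34 43
f 34 23 44
f 43 44 29
f 34 44 43
f 22 43 55
f 43 29 58
f 55 58 32
f 43 58 55
f 22 55 59
f 55 32 63
f 59 63 33
f 55 63 59
f 23 39 50
f 39 27 53
f 50 53 31
f 39 53 50
f 27 62 40
f 62 33 61
f 40 61 26
f 62 61 40
f 33 63 60
f 63 32 56
f 60 56 24
f 63 56 60
f 32 58 57
f 58 29 45
f 57 45 28
f 58 45 57
f 29 44 49
f 44 23 46
f 49 46 30
f 44 46 49
f 25 51 37
f 51 31 52
f 37 52 26
f 51 52 37
f 25 37 35
f 37 26 36
f 35 36 24
f 37 36 35
f 25 35 42
f 35 24 41
f 42 41 28
f 35 41 42
f 25 42 47
f 42 28 48
f 47 48 30
f 42 48 47
f 25 47 51
f 47 30 54
f 51 54 31
f 47 54 51
f 26 52 40
f 52 31 53
f 40 53 27
f 52 53 40
f 24 36 60
f 36 26 61
f 60 61 33
f 36 61 60
f 28 41 57
f 41 24 56
f 57 56 32
f 41 56 57
f 30 48 49
f 48 28 45
f 49 45 29
f 48 45 49
f 31 54 50
f 54 30 46
f 50 46 23
f 54 46 50
f 65 67 64
f 68 65 64
f 64 67 66
f 66 68 64
f 65 71 67
f 69 65 68
f 69 71 65
f 67 71 66
f 70 68 66
f 66 71 70
f 70 69 68
f 71 69 70



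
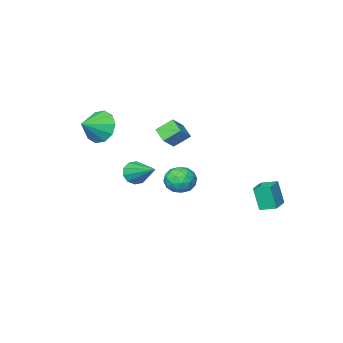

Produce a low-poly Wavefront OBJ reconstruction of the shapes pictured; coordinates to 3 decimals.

v -4.786 3.814 -3.266
v -4.679 3.391 -1.831
v -3.764 4.433 -3.16
v -3.656 4.01 -1.725
v -4.284 3.03 -3.535
v -4.176 2.607 -2.1
v -3.261 3.649 -3.429
v -3.154 3.226 -1.994
v 2.702 -2.196 2.073
v 3.164 -2.649 1.183
v 3.958 -2.044 2.647
v 3.128 -1.978 1.082
v 2.93 -1.39 1.36
v 2.645 -1.109 1.91
v 2.381 -1.244 2.522
v 2.24 -1.743 2.962
v 2.275 -2.414 3.063
v 2.473 -3.002 2.785
v 2.759 -3.282 2.235
v 3.022 -3.147 1.623
v -3.115 -2.177 -3.571
v -2.276 -2.676 -3.631
v -3.924 -3.504 -3.869
v -3.085 -4.003 -3.929
v -3.386 -3.653 -3.067
v -2.886 -2.833 -2.882
v -3.314 -3.347 -4.618
v -2.814 -2.527 -4.433
v -2.399 -3.399 -4.277
v -2.443 -3.588 -3.319
v -3.757 -2.592 -4.181
v -3.801 -2.781 -3.223
v -2.624 -2.31 -3.575
v -3.576 -3.87 -3.925
v -3.752 -3.664 -3.419
v -3.259 -3.957 -3.454
v -2.983 -2.402 -3.135
v -2.49 -2.695 -3.17
v -3.142 -3.269 -2.838
v -3.71 -3.485 -4.33
v -3.217 -3.778 -4.365
v -2.941 -2.223 -4.046
v -2.448 -2.516 -4.081
v -3.058 -2.911 -4.662
v -2.204 -3.028 -3.99
v -2.679 -3.808 -4.165
v -2.814 -3.423 -4.57
v -2.52 -2.941 -4.462
v -2.229 -3.139 -3.427
v -2.705 -3.919 -3.602
v -2.882 -3.713 -3.095
v -2.588 -3.231 -2.987
v -2.302 -3.564 -3.807
v -3.495 -2.261 -3.898
v -3.971 -3.041 -4.073
v -3.612 -2.949 -4.513
v -3.318 -2.467 -4.405
v -3.521 -2.372 -3.335
v -3.996 -3.152 -3.51
v -3.68 -3.239 -3.038
v -3.386 -2.757 -2.93
v -3.898 -2.616 -3.693
v -2.761 -1.66 0.17
v -2.912 -2.573 0.646
v -1.899 -1.418 0.908
v -2.05 -2.33 1.383
v -1.99 -2.17 -0.563
v -2.141 -3.082 -0.088
v -1.128 -1.927 0.174
v -1.279 -2.84 0.65
v -0.396 -3.476 -2.615
v -0.111 -3.141 -3.283
v -0.324 -1.524 -1.605
v -0.604 -3.115 -3.298
v -1.018 -3.227 -3.052
v -1.195 -3.434 -2.64
v -1.066 -3.657 -2.217
v -0.682 -3.811 -1.947
v -0.188 -3.838 -1.933
v 0.226 -3.726 -2.178
v 0.402 -3.519 -2.591
v 0.274 -3.295 -3.013
f 2 4 1
f 5 2 1
f 1 4 3
f 3 5 1
f 2 8 4
f 6 2 5
f 6 8 2
f 4 8 3
f 7 5 3
f 3 8 7
f 7 6 5
f 8 6 7
f 10 9 12
f 10 12 11
f 12 9 13
f 12 13 11
f 13 9 14
f 13 14 11
f 14 9 15
f 14 15 11
f 15 9 16
f 15 16 11
f 16 9 17
f 16 17 11
f 17 9 18
f 17 18 11
f 18 9 19
f 18 19 11
f 19 9 20
f 19 20 11
f 20 9 10
f 20 10 11
f 21 58 37
f 58 32 61
f 37 61 26
f 58 61 37
f 21 37 33
f 37 26 38
f 33 38 22
f 37 38 33
f 21 33 42
f 33 22 43
f 42 43 28
f 33 43 42
f 21 42 54
f 42 28 57
f 54 57 31
f 42 57 54
f 21 54 58
f 54 31 62
f 58 62 32
f 54 62 58
f 22 38 49
f 38 26 52
f 49 52 30
f 38 52 49
f 26 61 39
f 61 32 60
f 39 60 25
f 61 60 39
f 32 62 59
f 62 31 55
f 59 55 23
f 62 55 59
f 31 57 56
f 57 28 44
f 56 44 27
f 57 44 56
f 28 43 48
f 43 22 45
f 48 45 29
f 43 45 48
f 24 50 36
f 50 30 51
f 36 51 25
f 50 51 36
f 24 36 34
f 36 25 35
f 34 35 23
f 36 35 34
f 24 34 41
f 34 23 40
f 41 40 27
f 34 40 41
f 24 41 46
f 41 27 47
f 46 47 29
f 41 47 46
f 24 46 50
f 46 29 53
f 50 53 30
f 46 53 50
f 25 51 39
f 51 30 52
f 39 52 26
f 51 52 39
f 23 35 59
f 35 25 60
f 59 60 32
f 35 60 59
f 27 40 56
f 40 23 55
f 56 55 31
f 40 55 56
f 29 47 48
f 47 27 44
f 48 44 28
f 47 44 48
f 30 53 49
f 53 29 45
f 49 45 22
f 53 45 49
f 64 66 63
f 67 64 63
f 63 66 65
f 65 67 63
f 64 70 66
f 68 64 67
f 68 70 64
f 66 70 65
f 69 67 65
f 65 70 69
f 69 68 67
f 70 68 69
f 72 71 74
f 72 74 73
f 74 71 75
f 74 75 73
f 75 71 76
f 75 76 73
f 76 71 77
f 76 77 73
f 77 71 78
f 77 78 73
f 78 71 79
f 78 79 73
f 79 71 80
f 79 80 73
f 80 71 81
f 80 81 73
f 81 71 82
f 81 82 73
f 82 71 72
f 82 72 73

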